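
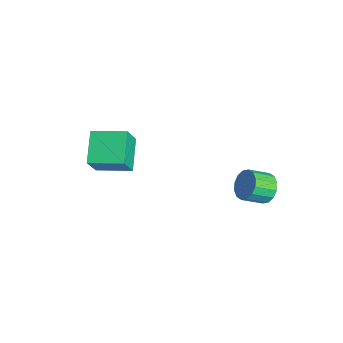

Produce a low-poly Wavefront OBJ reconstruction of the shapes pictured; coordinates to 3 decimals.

v 2.169 4.296 -0.476
v 2.748 3.931 -1.105
v 2.79 2.738 -0.373
v 2.211 3.104 0.256
v 3.034 4.141 -0.779
v 3.076 2.948 -0.048
v 3.088 4.392 -0.372
v 3.13 3.199 0.359
v 2.896 4.618 0.007
v 2.938 3.425 0.738
v 2.509 4.758 0.257
v 2.551 3.565 0.988
v 2.031 4.774 0.31
v 2.073 3.581 1.042
v 1.59 4.662 0.153
v 1.632 3.469 0.885
v 1.304 4.452 -0.172
v 1.346 3.259 0.559
v 1.25 4.201 -0.579
v 1.292 3.008 0.152
v 1.442 3.975 -0.958
v 1.484 2.782 -0.227
v 1.829 3.835 -1.208
v 1.871 2.642 -0.477
v 2.307 3.819 -1.262
v 2.349 2.626 -0.53
v -5.157 -2.846 -1.39
v -4.412 -3.491 0.234
v -4.271 -1.014 -1.069
v -3.525 -1.659 0.555
v -3.475 -3.481 -2.415
v -2.729 -4.126 -0.791
v -2.588 -1.649 -2.094
v -1.843 -2.294 -0.47
f 2 1 5
f 2 5 3
f 3 5 6
f 3 6 4
f 5 1 7
f 5 7 6
f 6 7 8
f 6 8 4
f 7 1 9
f 7 9 8
f 8 9 10
f 8 10 4
f 9 1 11
f 9 11 10
f 10 11 12
f 10 12 4
f 11 1 13
f 11 13 12
f 12 13 14
f 12 14 4
f 13 1 15
f 13 15 14
f 14 15 16
f 14 16 4
f 15 1 17
f 15 17 16
f 16 17 18
f 16 18 4
f 17 1 19
f 17 19 18
f 18 19 20
f 18 20 4
f 19 1 21
f 19 21 20
f 20 21 22
f 20 22 4
f 21 1 23
f 21 23 22
f 22 23 24
f 22 24 4
f 23 1 25
f 23 25 24
f 24 25 26
f 24 26 4
f 25 1 2
f 25 2 26
f 26 2 3
f 26 3 4
f 28 30 27
f 31 28 27
f 27 30 29
f 29 31 27
f 28 34 30
f 32 28 31
f 32 34 28
f 30 34 29
f 33 31 29
f 29 34 33
f 33 32 31
f 34 32 33



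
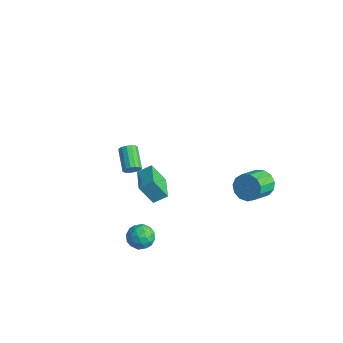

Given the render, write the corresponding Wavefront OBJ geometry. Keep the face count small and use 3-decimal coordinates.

v 1.854 3.96 -2.717
v 2.65 3.922 -3.176
v 3.042 2.541 -2.383
v 2.246 2.58 -1.923
v 2.743 4.196 -2.746
v 3.135 2.815 -1.952
v 2.553 4.395 -2.306
v 2.945 3.014 -1.513
v 2.142 4.456 -1.997
v 2.534 3.075 -1.203
v 1.639 4.36 -1.916
v 2.031 2.979 -1.123
v 1.204 4.136 -2.09
v 1.596 2.756 -1.296
v 0.976 3.857 -2.462
v 1.368 2.477 -1.668
v 1.026 3.611 -2.916
v 1.418 2.231 -2.122
v 1.34 3.476 -3.306
v 1.731 2.095 -2.512
v 1.816 3.494 -3.509
v 2.208 2.113 -2.715
v 2.305 3.66 -3.461
v 2.697 2.28 -2.667
v 2.23 -4.987 2.975
v 2.626 -4.305 3.451
v 0.92 -4.104 2.8
v 1.315 -3.423 3.276
v 2.765 -4.437 1.744
v 3.16 -3.756 2.22
v 1.454 -3.555 1.569
v 1.85 -2.873 2.045
v 0.28 -3.229 -3.428
v 1.137 -3.16 -3.277
v 0.463 -4.56 -3.863
v 1.32 -4.491 -3.712
v 0.759 -4.501 -3.044
v 0.646 -3.678 -2.775
v 0.954 -4.042 -4.365
v 0.841 -3.219 -4.096
v 1.553 -3.663 -3.857
v 1.433 -3.946 -3.04
v 0.167 -3.774 -4.1
v 0.047 -4.057 -3.283
v 0.692 -3.078 -3.314
v 0.908 -4.642 -3.826
v 0.578 -4.648 -3.433
v 1.082 -4.607 -3.344
v 0.404 -3.382 -3.019
v 0.908 -3.342 -2.931
v 0.685 -4.13 -2.793
v 0.692 -4.378 -4.209
v 1.196 -4.338 -4.121
v 0.518 -3.113 -3.796
v 1.022 -3.072 -3.707
v 0.915 -3.59 -4.347
v 1.441 -3.333 -3.567
v 1.549 -4.115 -3.822
v 1.333 -3.851 -4.206
v 1.267 -3.368 -4.048
v 1.37 -3.499 -3.087
v 1.478 -4.282 -3.342
v 1.148 -4.287 -2.949
v 1.082 -3.804 -2.791
v 1.615 -3.795 -3.427
v 0.122 -3.438 -3.798
v 0.23 -4.221 -4.053
v 0.518 -3.916 -4.349
v 0.452 -3.433 -4.191
v 0.051 -3.605 -3.318
v 0.159 -4.387 -3.573
v 0.333 -4.352 -3.092
v 0.267 -3.869 -2.934
v -0.015 -3.925 -3.713
v -2.78 -1.726 -1.602
v -2.444 -1.44 -1.257
v -3.683 -0.807 -0.574
v -4.02 -1.094 -0.918
v -2.482 -1.267 -1.487
v -3.721 -0.634 -0.804
v -2.6 -1.217 -1.747
v -3.839 -0.584 -1.064
v -2.766 -1.303 -1.968
v -4.005 -0.67 -1.285
v -2.936 -1.503 -2.091
v -4.175 -0.87 -1.408
v -3.064 -1.763 -2.083
v -4.304 -1.13 -1.4
v -3.117 -2.013 -1.946
v -4.356 -1.38 -1.263
v -3.079 -2.186 -1.716
v -4.318 -1.553 -1.033
v -2.961 -2.236 -1.456
v -4.2 -1.603 -0.773
v -2.795 -2.15 -1.235
v -4.034 -1.517 -0.552
v -2.625 -1.95 -1.112
v -3.864 -1.317 -0.429
v -2.496 -1.69 -1.12
v -3.736 -1.057 -0.437
f 2 1 5
f 2 5 3
f 3 5 6
f 3 6 4
f 5 1 7
f 5 7 6
f 6 7 8
f 6 8 4
f 7 1 9
f 7 9 8
f 8 9 10
f 8 10 4
f 9 1 11
f 9 11 10
f 10 11 12
f 10 12 4
f 11 1 13
f 11 13 12
f 12 13 14
f 12 14 4
f 13 1 15
f 13 15 14
f 14 15 16
f 14 16 4
f 15 1 17
f 15 17 16
f 16 17 18
f 16 18 4
f 17 1 19
f 17 19 18
f 18 19 20
f 18 20 4
f 19 1 21
f 19 21 20
f 20 21 22
f 20 22 4
f 21 1 23
f 21 23 22
f 22 23 24
f 22 24 4
f 23 1 2
f 23 2 24
f 24 2 3
f 24 3 4
f 26 28 25
f 29 26 25
f 25 28 27
f 27 29 25
f 26 32 28
f 30 26 29
f 30 32 26
f 28 32 27
f 31 29 27
f 27 32 31
f 31 30 29
f 32 30 31
f 33 70 49
f 70 44 73
f 49 73 38
f 70 73 49
f 33 49 45
f 49 38 50
f 45 50 34
f 49 50 45
f 33 45 54
f 45 34 55
f 54 55 40
f 45 55 54
f 33 54 66
f 54 40 69
f 66 69 43
f 54 69 66
f 33 66 70
f 66 43 74
f 70 74 44
f 66 74 70
f 34 50 61
f 50 38 64
f 61 64 42
f 50 64 61
f 38 73 51
f 73 44 72
f 51 72 37
f 73 72 51
f 44 74 71
f 74 43 67
f 71 67 35
f 74 67 71
f 43 69 68
f 69 40 56
f 68 56 39
f 69 56 68
f 40 55 60
f 55 34 57
f 60 57 41
f 55 57 60
f 36 62 48
f 62 42 63
f 48 63 37
f 62 63 48
f 36 48 46
f 48 37 47
f 46 47 35
f 48 47 46
f 36 46 53
f 46 35 52
f 53 52 39
f 46 52 53
f 36 53 58
f 53 39 59
f 58 59 41
f 53 59 58
f 36 58 62
f 58 41 65
f 62 65 42
f 58 65 62
f 37 63 51
f 63 42 64
f 51 64 38
f 63 64 51
f 35 47 71
f 47 37 72
f 71 72 44
f 47 72 71
f 39 52 68
f 52 35 67
f 68 67 43
f 52 67 68
f 41 59 60
f 59 39 56
f 60 56 40
f 59 56 60
f 42 65 61
f 65 41 57
f 61 57 34
f 65 57 61
f 76 75 79
f 76 79 77
f 77 79 80
f 77 80 78
f 79 75 81
f 79 81 80
f 80 81 82
f 80 82 78
f 81 75 83
f 81 83 82
f 82 83 84
f 82 84 78
f 83 75 85
f 83 85 84
f 84 85 86
f 84 86 78
f 85 75 87
f 85 87 86
f 86 87 88
f 86 88 78
f 87 75 89
f 87 89 88
f 88 89 90
f 88 90 78
f 89 75 91
f 89 91 90
f 90 91 92
f 90 92 78
f 91 75 93
f 91 93 92
f 92 93 94
f 92 94 78
f 93 75 95
f 93 95 94
f 94 95 96
f 94 96 78
f 95 75 97
f 95 97 96
f 96 97 98
f 96 98 78
f 97 75 99
f 97 99 98
f 98 99 100
f 98 100 78
f 99 75 76
f 99 76 100
f 100 76 77
f 100 77 78



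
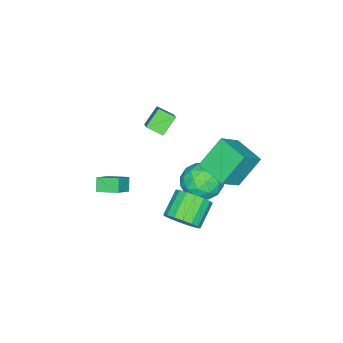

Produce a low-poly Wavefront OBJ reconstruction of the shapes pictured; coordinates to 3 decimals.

v -0.257 -1.599 0.893
v 0.003 -2.432 1.338
v -1.157 -1.44 1.717
v -0.896 -2.273 2.162
v 0.496 -0.987 1.598
v 0.757 -1.82 2.043
v -0.403 -0.828 2.422
v -0.143 -1.661 2.867
v 0.392 -4.508 -3.798
v 1.352 -4.486 -3.063
v 0.104 -3.341 -3.456
v 1.064 -3.319 -2.721
v 0.876 -4.201 -4.439
v 1.836 -4.179 -3.704
v 0.588 -3.034 -4.097
v 1.548 -3.012 -3.362
v -0.255 1.615 -0.123
v -1.37 2.164 1.341
v 0.273 3.249 -0.333
v -0.842 3.798 1.131
v 0.922 1.362 0.869
v -0.193 1.911 2.333
v 1.45 2.996 0.659
v 0.335 3.545 2.123
v -1.863 1.08 -2.647
v -0.749 1.462 -2.871
v -1.211 -0.742 -2.509
v -0.097 -0.36 -2.733
v -0.63 -0.078 -1.697
v -1.033 1.047 -1.782
v -0.927 -0.327 -3.598
v -1.33 0.798 -3.683
v -0.17 0.592 -3.458
v 0.013 0.746 -2.284
v -1.973 -0.026 -3.096
v -1.79 0.128 -1.922
v -1.363 1.431 -2.771
v -0.597 -0.711 -2.609
v -0.91 -0.545 -2
v -0.256 -0.321 -2.132
v -1.53 1.187 -2.131
v -0.875 1.412 -2.263
v -0.806 0.506 -1.573
v -1.085 -0.692 -3.117
v -0.43 -0.467 -3.249
v -1.704 1.041 -3.248
v -1.05 1.265 -3.38
v -1.154 0.214 -3.807
v -0.368 1.144 -3.248
v 0.015 0.073 -3.167
v -0.473 0.092 -3.675
v -0.71 0.754 -3.725
v -0.26 1.234 -2.557
v 0.123 0.163 -2.477
v -0.191 0.329 -1.868
v -0.427 0.991 -1.918
v 0.079 0.723 -2.903
v -2.083 0.557 -2.903
v -1.7 -0.514 -2.823
v -1.533 -0.271 -3.462
v -1.769 0.391 -3.512
v -1.975 0.647 -2.213
v -1.592 -0.424 -2.132
v -1.25 -0.034 -1.655
v -1.487 0.628 -1.705
v -2.039 -0.003 -2.477
v 2.145 1.165 -2.874
v 2.709 1.095 -2.064
v 1.419 0.985 -1.175
v 0.855 1.055 -1.986
v 2.637 1.561 -2.111
v 1.347 1.45 -1.223
v 2.451 1.936 -2.334
v 1.162 1.826 -1.445
v 2.196 2.134 -2.68
v 0.906 2.024 -1.792
v 1.929 2.111 -3.071
v 0.639 2.001 -2.182
v 1.711 1.871 -3.416
v 0.422 1.761 -2.528
v 1.593 1.469 -3.638
v 0.303 1.359 -2.749
v 1.601 0.998 -3.684
v 0.311 0.888 -2.796
v 1.734 0.564 -3.545
v 0.444 0.454 -2.657
v 1.961 0.269 -3.253
v 0.671 0.159 -2.364
v 2.23 0.179 -2.873
v 0.94 0.069 -1.985
v 2.479 0.314 -2.494
v 1.19 0.204 -1.606
v 2.652 0.645 -2.202
v 1.363 0.535 -1.313
f 2 4 1
f 5 2 1
f 1 4 3
f 3 5 1
f 2 8 4
f 6 2 5
f 6 8 2
f 4 8 3
f 7 5 3
f 3 8 7
f 7 6 5
f 8 6 7
f 10 12 9
f 13 10 9
f 9 12 11
f 11 13 9
f 10 16 12
f 14 10 13
f 14 16 10
f 12 16 11
f 15 13 11
f 11 16 15
f 15 14 13
f 16 14 15
f 18 20 17
f 21 18 17
f 17 20 19
f 19 21 17
f 18 24 20
f 22 18 21
f 22 24 18
f 20 24 19
f 23 21 19
f 19 24 23
f 23 22 21
f 24 22 23
f 25 62 41
f 62 36 65
f 41 65 30
f 62 65 41
f 25 41 37
f 41 30 42
f 37 42 26
f 41 42 37
f 25 37 46
f 37 26 47
f 46 47 32
f 37 47 46
f 25 46 58
f 46 32 61
f 58 61 35
f 46 61 58
f 25 58 62
f 58 35 66
f 62 66 36
f 58 66 62
f 26 42 53
f 42 30 56
f 53 56 34
f 42 56 53
f 30 65 43
f 65 36 64
f 43 64 29
f 65 64 43
f 36 66 63
f 66 35 59
f 63 59 27
f 66 59 63
f 35 61 60
f 61 32 48
f 60 48 31
f 61 48 60
f 32 47 52
f 47 26 49
f 52 49 33
f 47 49 52
f 28 54 40
f 54 34 55
f 40 55 29
f 54 55 40
f 28 40 38
f 40 29 39
f 38 39 27
f 40 39 38
f 28 38 45
f 38 27 44
f 45 44 31
f 38 44 45
f 28 45 50
f 45 31 51
f 50 51 33
f 45 51 50
f 28 50 54
f 50 33 57
f 54 57 34
f 50 57 54
f 29 55 43
f 55 34 56
f 43 56 30
f 55 56 43
f 27 39 63
f 39 29 64
f 63 64 36
f 39 64 63
f 31 44 60
f 44 27 59
f 60 59 35
f 44 59 60
f 33 51 52
f 51 31 48
f 52 48 32
f 51 48 52
f 34 57 53
f 57 33 49
f 53 49 26
f 57 49 53
f 68 67 71
f 68 71 69
f 69 71 72
f 69 72 70
f 71 67 73
f 71 73 72
f 72 73 74
f 72 74 70
f 73 67 75
f 73 75 74
f 74 75 76
f 74 76 70
f 75 67 77
f 75 77 76
f 76 77 78
f 76 78 70
f 77 67 79
f 77 79 78
f 78 79 80
f 78 80 70
f 79 67 81
f 79 81 80
f 80 81 82
f 80 82 70
f 81 67 83
f 81 83 82
f 82 83 84
f 82 84 70
f 83 67 85
f 83 85 84
f 84 85 86
f 84 86 70
f 85 67 87
f 85 87 86
f 86 87 88
f 86 88 70
f 87 67 89
f 87 89 88
f 88 89 90
f 88 90 70
f 89 67 91
f 89 91 90
f 90 91 92
f 90 92 70
f 91 67 93
f 91 93 92
f 92 93 94
f 92 94 70
f 93 67 68
f 93 68 94
f 94 68 69
f 94 69 70



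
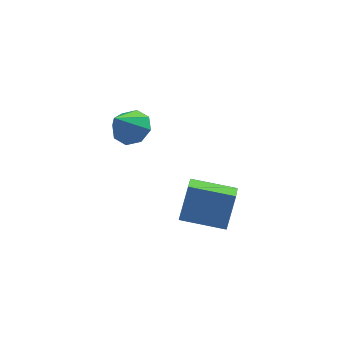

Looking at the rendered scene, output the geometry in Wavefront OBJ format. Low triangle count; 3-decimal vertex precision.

v -0.245 2.589 1.607
v 0.414 2.239 1.753
v -0.835 1.931 2.693
v 0.364 2.746 2.033
v -0.042 3.161 2.064
v -0.567 3.241 1.826
v -0.903 2.938 1.46
v -0.854 2.431 1.18
v -0.447 2.016 1.15
v 0.078 1.936 1.388
v 1.344 1.372 -2.501
v 1.687 1.877 -1.109
v 1.461 2.239 -2.845
v 1.805 2.744 -1.453
v 2.995 1.036 -2.787
v 3.339 1.541 -1.395
v 3.113 1.903 -3.131
v 3.456 2.408 -1.739
f 2 1 4
f 2 4 3
f 4 1 5
f 4 5 3
f 5 1 6
f 5 6 3
f 6 1 7
f 6 7 3
f 7 1 8
f 7 8 3
f 8 1 9
f 8 9 3
f 9 1 10
f 9 10 3
f 10 1 2
f 10 2 3
f 12 14 11
f 15 12 11
f 11 14 13
f 13 15 11
f 12 18 14
f 16 12 15
f 16 18 12
f 14 18 13
f 17 15 13
f 13 18 17
f 17 16 15
f 18 16 17



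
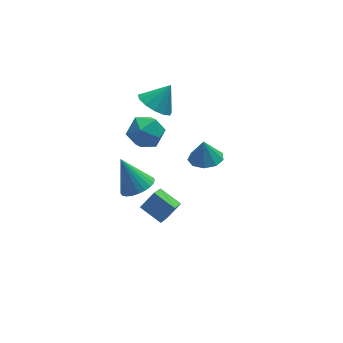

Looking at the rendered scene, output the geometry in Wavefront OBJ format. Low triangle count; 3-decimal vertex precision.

v 0.073 2.89 2.459
v 0.601 3.648 1.862
v 1.087 3.13 3.661
v 0.159 3.949 2.175
v -0.31 3.914 2.578
v -0.658 3.554 2.944
v -0.774 2.983 3.156
v -0.62 2.383 3.146
v -0.247 1.943 2.919
v 0.228 1.804 2.546
v 0.654 2.01 2.145
v 0.895 2.495 1.844
v 0.876 3.106 1.739
v -2.234 -2.662 0.069
v -3.013 -3.965 1.385
v -1.399 -2.429 0.794
v -2.178 -3.733 2.11
v -1.462 -3.687 -0.49
v -2.241 -4.991 0.826
v -0.627 -3.455 0.235
v -1.406 -4.758 1.551
v -1.55 1.058 -2.736
v -0.578 1.34 -2.543
v -2.19 2.022 -0.924
v -0.71 1.654 -2.756
v -0.969 1.877 -2.966
v -1.317 1.976 -3.142
v -1.701 1.935 -3.255
v -2.061 1.76 -3.29
v -2.344 1.479 -3.24
v -2.505 1.134 -3.114
v -2.522 0.777 -2.93
v -2.39 0.463 -2.716
v -2.131 0.239 -2.506
v -1.783 0.141 -2.33
v -1.399 0.182 -2.217
v -1.039 0.356 -2.182
v -0.756 0.637 -2.232
v -0.595 0.983 -2.359
v 2.255 0.716 -1.06
v 2.965 1.413 -1.154
v 2.205 0.944 0.26
v 2.347 1.698 -1.226
v 1.686 1.523 -1.221
v 1.291 0.97 -1.14
v 1.347 0.299 -1.022
v 1.827 -0.177 -0.921
v 2.508 -0.236 -0.886
v 3.07 0.151 -0.931
v 3.251 0.803 -1.037
v -1.368 2.413 1.443
v -0.463 1.97 0.875
v -1.377 0.93 2.585
v -0.472 0.487 2.017
v -0.34 1.437 2.665
v -0.335 2.353 1.959
v -1.505 0.547 1.501
v -1.5 1.463 0.795
v -0.548 0.817 0.911
v 0.172 1.367 1.63
v -2.012 1.533 1.83
v -1.292 2.083 2.549
f 2 1 4
f 2 4 3
f 4 1 5
f 4 5 3
f 5 1 6
f 5 6 3
f 6 1 7
f 6 7 3
f 7 1 8
f 7 8 3
f 8 1 9
f 8 9 3
f 9 1 10
f 9 10 3
f 10 1 11
f 10 11 3
f 11 1 12
f 11 12 3
f 12 1 13
f 12 13 3
f 13 1 2
f 13 2 3
f 15 17 14
f 18 15 14
f 14 17 16
f 16 18 14
f 15 21 17
f 19 15 18
f 19 21 15
f 17 21 16
f 20 18 16
f 16 21 20
f 20 19 18
f 21 19 20
f 23 22 25
f 23 25 24
f 25 22 26
f 25 26 24
f 26 22 27
f 26 27 24
f 27 22 28
f 27 28 24
f 28 22 29
f 28 29 24
f 29 22 30
f 29 30 24
f 30 22 31
f 30 31 24
f 31 22 32
f 31 32 24
f 32 22 33
f 32 33 24
f 33 22 34
f 33 34 24
f 34 22 35
f 34 35 24
f 35 22 36
f 35 36 24
f 36 22 37
f 36 37 24
f 37 22 38
f 37 38 24
f 38 22 39
f 38 39 24
f 39 22 23
f 39 23 24
f 41 40 43
f 41 43 42
f 43 40 44
f 43 44 42
f 44 40 45
f 44 45 42
f 45 40 46
f 45 46 42
f 46 40 47
f 46 47 42
f 47 40 48
f 47 48 42
f 48 40 49
f 48 49 42
f 49 40 50
f 49 50 42
f 50 40 41
f 50 41 42
f 51 62 56
f 51 56 52
f 51 52 58
f 51 58 61
f 51 61 62
f 52 56 60
f 56 62 55
f 62 61 53
f 61 58 57
f 58 52 59
f 54 60 55
f 54 55 53
f 54 53 57
f 54 57 59
f 54 59 60
f 55 60 56
f 53 55 62
f 57 53 61
f 59 57 58
f 60 59 52



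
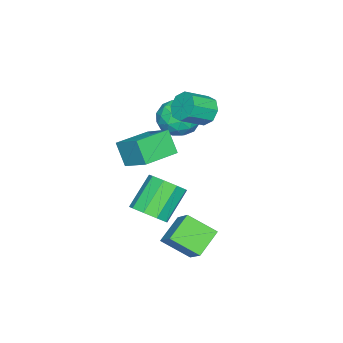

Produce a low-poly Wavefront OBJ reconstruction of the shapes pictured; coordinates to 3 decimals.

v -3.441 1.375 1.794
v -2.867 1.542 1.12
v -1.766 0.792 1.873
v -2.339 0.625 2.546
v -2.86 2.035 1.601
v -1.759 1.285 2.354
v -3.193 2.141 2.195
v -2.092 1.392 2.947
v -3.671 1.799 2.553
v -2.57 1.049 3.306
v -4.014 1.208 2.467
v -2.913 0.458 3.22
v -4.021 0.715 1.986
v -2.92 -0.035 2.739
v -3.688 0.608 1.393
v -2.587 -0.141 2.145
v -3.21 0.951 1.034
v -2.109 0.201 1.787
v -3.546 0.928 0.661
v -2.543 0.263 0.544
v -4.597 -0.703 0.916
v -3.594 -1.368 0.799
v -3.746 -0.669 1.774
v -3.097 0.339 1.617
v -4.043 -0.779 -0.157
v -3.394 0.229 -0.314
v -2.85 -0.791 0.039
v -2.666 -0.724 1.232
v -4.474 0.284 0.228
v -4.29 0.351 1.421
v -2.953 0.739 0.58
v -4.187 -1.179 0.88
v -4.277 -0.768 1.453
v -3.687 -1.159 1.384
v -3.278 0.783 1.211
v -2.688 0.392 1.142
v -3.395 -0.156 1.865
v -4.452 -0.832 0.318
v -3.862 -1.223 0.249
v -3.453 0.719 0.076
v -2.863 0.328 0.007
v -3.745 -0.284 -0.405
v -2.543 -0.272 0.214
v -3.161 -1.23 0.364
v -3.425 -0.884 -0.198
v -3.044 -0.292 -0.29
v -2.435 -0.232 0.916
v -3.053 -1.191 1.065
v -3.142 -0.78 1.639
v -2.76 -0.188 1.546
v -2.616 -0.852 0.619
v -4.087 0.751 0.395
v -4.705 -0.208 0.544
v -4.38 -0.252 -0.086
v -3.998 0.34 -0.179
v -3.979 0.79 1.096
v -4.597 -0.168 1.246
v -4.096 -0.148 1.75
v -3.715 0.444 1.658
v -4.524 0.412 0.841
v -2.712 -1.499 -0.185
v -2.198 -0.072 0.708
v -2.378 -0.817 -1.467
v -1.864 0.61 -0.574
v -0.796 -2.25 -0.086
v -0.282 -0.823 0.807
v -0.462 -1.568 -1.368
v 0.052 -0.141 -0.475
v 0.632 3.487 -3.962
v 0.987 2.066 -3.003
v 1.491 4.436 -2.873
v 1.846 3.015 -1.915
v 1.994 3.245 -4.825
v 2.349 1.824 -3.867
v 2.853 4.194 -3.737
v 3.208 2.773 -2.778
v 0.486 0.214 -3.776
v 1.259 0.357 -3.064
v -0.214 0.689 -1.533
v -0.986 0.546 -2.244
v 1.083 0.991 -3.37
v -0.389 1.322 -1.839
v 0.628 1.261 -3.866
v -0.844 1.592 -2.335
v 0.107 1.041 -4.32
v -1.365 1.373 -2.788
v -0.237 0.435 -4.519
v -1.709 0.766 -2.987
v -0.243 -0.275 -4.37
v -1.715 0.057 -2.839
v 0.093 -0.756 -3.943
v -1.379 -0.424 -2.412
v 0.612 -0.783 -3.438
v -0.86 -0.451 -1.907
v 1.073 -0.343 -3.091
v -0.399 -0.011 -1.56
f 2 1 5
f 2 5 3
f 3 5 6
f 3 6 4
f 5 1 7
f 5 7 6
f 6 7 8
f 6 8 4
f 7 1 9
f 7 9 8
f 8 9 10
f 8 10 4
f 9 1 11
f 9 11 10
f 10 11 12
f 10 12 4
f 11 1 13
f 11 13 12
f 12 13 14
f 12 14 4
f 13 1 15
f 13 15 14
f 14 15 16
f 14 16 4
f 15 1 17
f 15 17 16
f 16 17 18
f 16 18 4
f 17 1 2
f 17 2 18
f 18 2 3
f 18 3 4
f 19 56 35
f 56 30 59
f 35 59 24
f 56 59 35
f 19 35 31
f 35 24 36
f 31 36 20
f 35 36 31
f 19 31 40
f 31 20 41
f 40 41 26
f 31 41 40
f 19 40 52
f 40 26 55
f 52 55 29
f 40 55 52
f 19 52 56
f 52 29 60
f 56 60 30
f 52 60 56
f 20 36 47
f 36 24 50
f 47 50 28
f 36 50 47
f 24 59 37
f 59 30 58
f 37 58 23
f 59 58 37
f 30 60 57
f 60 29 53
f 57 53 21
f 60 53 57
f 29 55 54
f 55 26 42
f 54 42 25
f 55 42 54
f 26 41 46
f 41 20 43
f 46 43 27
f 41 43 46
f 22 48 34
f 48 28 49
f 34 49 23
f 48 49 34
f 22 34 32
f 34 23 33
f 32 33 21
f 34 33 32
f 22 32 39
f 32 21 38
f 39 38 25
f 32 38 39
f 22 39 44
f 39 25 45
f 44 45 27
f 39 45 44
f 22 44 48
f 44 27 51
f 48 51 28
f 44 51 48
f 23 49 37
f 49 28 50
f 37 50 24
f 49 50 37
f 21 33 57
f 33 23 58
f 57 58 30
f 33 58 57
f 25 38 54
f 38 21 53
f 54 53 29
f 38 53 54
f 27 45 46
f 45 25 42
f 46 42 26
f 45 42 46
f 28 51 47
f 51 27 43
f 47 43 20
f 51 43 47
f 62 64 61
f 65 62 61
f 61 64 63
f 63 65 61
f 62 68 64
f 66 62 65
f 66 68 62
f 64 68 63
f 67 65 63
f 63 68 67
f 67 66 65
f 68 66 67
f 70 72 69
f 73 70 69
f 69 72 71
f 71 73 69
f 70 76 72
f 74 70 73
f 74 76 70
f 72 76 71
f 75 73 71
f 71 76 75
f 75 74 73
f 76 74 75
f 78 77 81
f 78 81 79
f 79 81 82
f 79 82 80
f 81 77 83
f 81 83 82
f 82 83 84
f 82 84 80
f 83 77 85
f 83 85 84
f 84 85 86
f 84 86 80
f 85 77 87
f 85 87 86
f 86 87 88
f 86 88 80
f 87 77 89
f 87 89 88
f 88 89 90
f 88 90 80
f 89 77 91
f 89 91 90
f 90 91 92
f 90 92 80
f 91 77 93
f 91 93 92
f 92 93 94
f 92 94 80
f 93 77 95
f 93 95 94
f 94 95 96
f 94 96 80
f 95 77 78
f 95 78 96
f 96 78 79
f 96 79 80



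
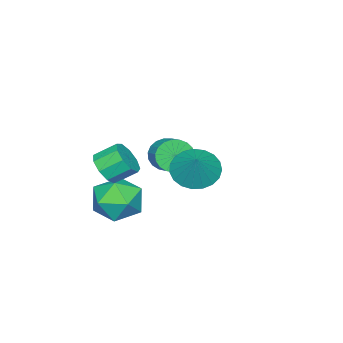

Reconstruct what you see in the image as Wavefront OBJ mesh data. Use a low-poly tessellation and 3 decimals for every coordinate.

v 1.212 -1.289 -1.035
v 1.761 -1.46 -0.382
v 1.216 -0.642 0.289
v 0.668 -0.471 -0.365
v 1.983 -1.029 -0.727
v 1.438 -0.211 -0.056
v 1.845 -0.72 -1.216
v 1.3 0.098 -0.545
v 1.411 -0.677 -1.621
v 0.866 0.141 -0.95
v 0.884 -0.92 -1.752
v 0.339 -0.102 -1.081
v 0.511 -1.337 -1.547
v -0.034 -0.519 -0.877
v 0.466 -1.73 -1.104
v -0.079 -0.912 -0.433
v 0.77 -1.918 -0.628
v 0.225 -1.1 0.043
v 1.282 -1.811 -0.343
v 0.737 -0.993 0.328
v 0.643 2.818 -0.003
v 1.521 2.703 -0.604
v 1.517 3.402 1.163
v 1.389 3.114 -0.711
v 1.128 3.474 -0.695
v 0.783 3.721 -0.56
v 0.414 3.812 -0.329
v 0.085 3.73 -0.041
v -0.148 3.492 0.253
v -0.245 3.137 0.503
v -0.187 2.726 0.666
v 0.013 2.332 0.713
v 0.323 2.022 0.636
v 0.688 1.849 0.448
v 1.045 1.844 0.183
v 1.332 2.008 -0.115
v 1.501 2.311 -0.393
v 1.313 0.594 -2.994
v 2.178 0.526 -2.092
v 0.942 -1.386 -2.788
v 1.807 -1.454 -1.886
v 0.737 -0.837 -1.682
v 0.967 0.386 -1.809
v 2.153 -1.246 -3.071
v 2.383 -0.023 -3.198
v 2.697 -0.612 -2.139
v 1.822 -0.359 -1.281
v 1.298 -0.501 -3.599
v 0.423 -0.248 -2.741
v -3.584 -1.326 -2.527
v -2.998 -1.389 -3.207
v -2.31 -0.537 -2.693
v -2.896 -0.474 -2.013
v -3.233 -1.125 -3.331
v -2.545 -0.273 -2.817
v -3.528 -0.896 -3.315
v -2.84 -0.044 -2.802
v -3.833 -0.741 -3.164
v -3.145 0.111 -2.65
v -4.095 -0.687 -2.902
v -3.407 0.165 -2.388
v -4.269 -0.744 -2.575
v -3.581 0.108 -2.061
v -4.324 -0.902 -2.24
v -3.636 -0.049 -1.726
v -4.251 -1.132 -1.955
v -3.563 -0.28 -1.441
v -4.063 -1.397 -1.768
v -3.375 -0.544 -1.254
v -3.792 -1.649 -1.713
v -3.104 -0.797 -1.199
v -3.485 -1.845 -1.798
v -2.797 -0.993 -1.285
v -3.195 -1.952 -2.01
v -2.507 -1.1 -1.496
v -2.973 -1.95 -2.311
v -2.285 -1.098 -1.797
v -2.856 -1.841 -2.649
v -2.168 -0.988 -2.135
v -2.865 -1.642 -2.966
v -2.177 -0.79 -2.452
f 2 1 5
f 2 5 3
f 3 5 6
f 3 6 4
f 5 1 7
f 5 7 6
f 6 7 8
f 6 8 4
f 7 1 9
f 7 9 8
f 8 9 10
f 8 10 4
f 9 1 11
f 9 11 10
f 10 11 12
f 10 12 4
f 11 1 13
f 11 13 12
f 12 13 14
f 12 14 4
f 13 1 15
f 13 15 14
f 14 15 16
f 14 16 4
f 15 1 17
f 15 17 16
f 16 17 18
f 16 18 4
f 17 1 19
f 17 19 18
f 18 19 20
f 18 20 4
f 19 1 2
f 19 2 20
f 20 2 3
f 20 3 4
f 22 21 24
f 22 24 23
f 24 21 25
f 24 25 23
f 25 21 26
f 25 26 23
f 26 21 27
f 26 27 23
f 27 21 28
f 27 28 23
f 28 21 29
f 28 29 23
f 29 21 30
f 29 30 23
f 30 21 31
f 30 31 23
f 31 21 32
f 31 32 23
f 32 21 33
f 32 33 23
f 33 21 34
f 33 34 23
f 34 21 35
f 34 35 23
f 35 21 36
f 35 36 23
f 36 21 37
f 36 37 23
f 37 21 22
f 37 22 23
f 38 49 43
f 38 43 39
f 38 39 45
f 38 45 48
f 38 48 49
f 39 43 47
f 43 49 42
f 49 48 40
f 48 45 44
f 45 39 46
f 41 47 42
f 41 42 40
f 41 40 44
f 41 44 46
f 41 46 47
f 42 47 43
f 40 42 49
f 44 40 48
f 46 44 45
f 47 46 39
f 51 50 54
f 51 54 52
f 52 54 55
f 52 55 53
f 54 50 56
f 54 56 55
f 55 56 57
f 55 57 53
f 56 50 58
f 56 58 57
f 57 58 59
f 57 59 53
f 58 50 60
f 58 60 59
f 59 60 61
f 59 61 53
f 60 50 62
f 60 62 61
f 61 62 63
f 61 63 53
f 62 50 64
f 62 64 63
f 63 64 65
f 63 65 53
f 64 50 66
f 64 66 65
f 65 66 67
f 65 67 53
f 66 50 68
f 66 68 67
f 67 68 69
f 67 69 53
f 68 50 70
f 68 70 69
f 69 70 71
f 69 71 53
f 70 50 72
f 70 72 71
f 71 72 73
f 71 73 53
f 72 50 74
f 72 74 73
f 73 74 75
f 73 75 53
f 74 50 76
f 74 76 75
f 75 76 77
f 75 77 53
f 76 50 78
f 76 78 77
f 77 78 79
f 77 79 53
f 78 50 80
f 78 80 79
f 79 80 81
f 79 81 53
f 80 50 51
f 80 51 81
f 81 51 52
f 81 52 53



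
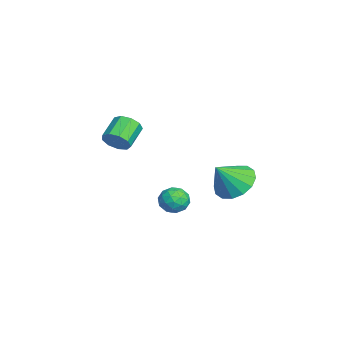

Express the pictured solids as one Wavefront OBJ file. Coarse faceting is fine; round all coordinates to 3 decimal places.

v -3.26 -2.336 -0.288
v -2.821 -2.205 0.293
v -3.841 -1.613 0.929
v -4.28 -1.744 0.348
v -2.799 -1.818 -0.031
v -3.819 -1.225 0.605
v -2.992 -1.672 -0.476
v -4.012 -1.08 0.16
v -3.311 -1.838 -0.833
v -4.331 -1.246 -0.197
v -3.605 -2.236 -0.935
v -4.625 -1.644 -0.299
v -3.739 -2.682 -0.734
v -4.759 -2.089 -0.098
v -3.648 -2.965 -0.325
v -4.668 -2.373 0.311
v -3.376 -2.954 0.102
v -4.396 -2.362 0.738
v -3.049 -2.654 0.346
v -4.069 -2.062 0.982
v 1.709 2.596 -0.386
v 2.634 2.409 -0.891
v 2.191 1.704 0.826
v 2.724 2.866 -0.591
v 2.542 3.25 -0.236
v 2.137 3.459 0.078
v 1.617 3.437 0.268
v 1.122 3.189 0.283
v 0.784 2.782 0.118
v 0.694 2.325 -0.182
v 0.876 1.941 -0.537
v 1.281 1.732 -0.851
v 1.801 1.754 -1.041
v 2.296 2.002 -1.056
v 0.502 0.685 -1.96
v 0.979 0.49 -1.405
v 0.621 -0.43 -2.455
v 1.098 -0.625 -1.9
v 0.365 -0.514 -1.747
v 0.291 0.175 -1.441
v 1.309 -0.115 -2.419
v 1.235 0.574 -2.113
v 1.478 -0.004 -1.689
v 0.894 -0.251 -1.274
v 0.706 0.311 -2.586
v 0.122 0.064 -2.171
v 0.73 0.685 -1.639
v 0.87 -0.625 -2.221
v 0.439 -0.56 -2.131
v 0.72 -0.675 -1.805
v 0.326 0.5 -1.66
v 0.606 0.385 -1.335
v 0.245 -0.205 -1.535
v 0.994 -0.325 -2.525
v 1.274 -0.44 -2.2
v 0.88 0.735 -2.055
v 1.161 0.62 -1.729
v 1.355 0.265 -2.325
v 1.303 0.28 -1.48
v 1.374 -0.375 -1.771
v 1.497 -0.075 -2.075
v 1.454 0.33 -1.896
v 0.961 0.135 -1.236
v 1.031 -0.52 -1.527
v 0.6 -0.455 -1.437
v 0.556 -0.05 -1.257
v 1.254 -0.155 -1.403
v 0.569 0.58 -2.333
v 0.639 -0.075 -2.624
v 1.044 0.11 -2.603
v 1 0.515 -2.423
v 0.226 0.435 -2.089
v 0.297 -0.22 -2.38
v 0.146 -0.27 -1.964
v 0.103 0.135 -1.785
v 0.346 0.215 -2.457
f 2 1 5
f 2 5 3
f 3 5 6
f 3 6 4
f 5 1 7
f 5 7 6
f 6 7 8
f 6 8 4
f 7 1 9
f 7 9 8
f 8 9 10
f 8 10 4
f 9 1 11
f 9 11 10
f 10 11 12
f 10 12 4
f 11 1 13
f 11 13 12
f 12 13 14
f 12 14 4
f 13 1 15
f 13 15 14
f 14 15 16
f 14 16 4
f 15 1 17
f 15 17 16
f 16 17 18
f 16 18 4
f 17 1 19
f 17 19 18
f 18 19 20
f 18 20 4
f 19 1 2
f 19 2 20
f 20 2 3
f 20 3 4
f 22 21 24
f 22 24 23
f 24 21 25
f 24 25 23
f 25 21 26
f 25 26 23
f 26 21 27
f 26 27 23
f 27 21 28
f 27 28 23
f 28 21 29
f 28 29 23
f 29 21 30
f 29 30 23
f 30 21 31
f 30 31 23
f 31 21 32
f 31 32 23
f 32 21 33
f 32 33 23
f 33 21 34
f 33 34 23
f 34 21 22
f 34 22 23
f 35 72 51
f 72 46 75
f 51 75 40
f 72 75 51
f 35 51 47
f 51 40 52
f 47 52 36
f 51 52 47
f 35 47 56
f 47 36 57
f 56 57 42
f 47 57 56
f 35 56 68
f 56 42 71
f 68 71 45
f 56 71 68
f 35 68 72
f 68 45 76
f 72 76 46
f 68 76 72
f 36 52 63
f 52 40 66
f 63 66 44
f 52 66 63
f 40 75 53
f 75 46 74
f 53 74 39
f 75 74 53
f 46 76 73
f 76 45 69
f 73 69 37
f 76 69 73
f 45 71 70
f 71 42 58
f 70 58 41
f 71 58 70
f 42 57 62
f 57 36 59
f 62 59 43
f 57 59 62
f 38 64 50
f 64 44 65
f 50 65 39
f 64 65 50
f 38 50 48
f 50 39 49
f 48 49 37
f 50 49 48
f 38 48 55
f 48 37 54
f 55 54 41
f 48 54 55
f 38 55 60
f 55 41 61
f 60 61 43
f 55 61 60
f 38 60 64
f 60 43 67
f 64 67 44
f 60 67 64
f 39 65 53
f 65 44 66
f 53 66 40
f 65 66 53
f 37 49 73
f 49 39 74
f 73 74 46
f 49 74 73
f 41 54 70
f 54 37 69
f 70 69 45
f 54 69 70
f 43 61 62
f 61 41 58
f 62 58 42
f 61 58 62
f 44 67 63
f 67 43 59
f 63 59 36
f 67 59 63



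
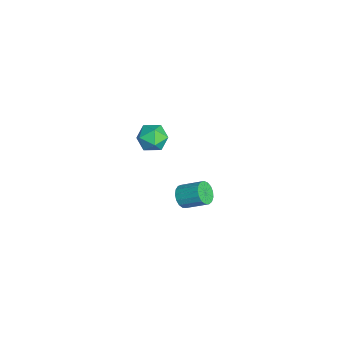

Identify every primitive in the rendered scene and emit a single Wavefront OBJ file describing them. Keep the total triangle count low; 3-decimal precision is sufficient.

v -3.732 3.05 -3.998
v -3.056 2.749 -4.005
v -2.532 3.908 -3.229
v -3.208 4.21 -3.222
v -3.063 2.949 -4.297
v -2.539 4.108 -3.521
v -3.223 3.171 -4.522
v -2.699 4.33 -3.746
v -3.5 3.366 -4.626
v -2.976 4.525 -3.85
v -3.83 3.489 -4.586
v -3.306 4.648 -3.81
v -4.137 3.511 -4.412
v -3.613 4.67 -3.636
v -4.352 3.428 -4.143
v -3.828 4.587 -3.367
v -4.425 3.258 -3.84
v -3.901 4.417 -3.064
v -4.338 3.041 -3.574
v -3.815 4.2 -2.798
v -4.113 2.826 -3.405
v -3.59 3.985 -2.629
v -3.801 2.662 -3.372
v -3.277 3.821 -2.596
v -3.473 2.588 -3.482
v -2.949 3.747 -2.706
v -3.204 2.619 -3.71
v -2.68 3.778 -2.934
v -2.392 1.938 2.94
v -1.751 2.028 3.601
v -2.369 0.452 3.119
v -1.728 0.542 3.78
v -2.592 0.835 3.932
v -2.606 1.753 3.821
v -1.514 0.727 2.899
v -1.528 1.645 2.788
v -1.208 1.279 3.575
v -1.874 1.346 4.214
v -2.246 1.134 2.506
v -2.912 1.201 3.145
f 2 1 5
f 2 5 3
f 3 5 6
f 3 6 4
f 5 1 7
f 5 7 6
f 6 7 8
f 6 8 4
f 7 1 9
f 7 9 8
f 8 9 10
f 8 10 4
f 9 1 11
f 9 11 10
f 10 11 12
f 10 12 4
f 11 1 13
f 11 13 12
f 12 13 14
f 12 14 4
f 13 1 15
f 13 15 14
f 14 15 16
f 14 16 4
f 15 1 17
f 15 17 16
f 16 17 18
f 16 18 4
f 17 1 19
f 17 19 18
f 18 19 20
f 18 20 4
f 19 1 21
f 19 21 20
f 20 21 22
f 20 22 4
f 21 1 23
f 21 23 22
f 22 23 24
f 22 24 4
f 23 1 25
f 23 25 24
f 24 25 26
f 24 26 4
f 25 1 27
f 25 27 26
f 26 27 28
f 26 28 4
f 27 1 2
f 27 2 28
f 28 2 3
f 28 3 4
f 29 40 34
f 29 34 30
f 29 30 36
f 29 36 39
f 29 39 40
f 30 34 38
f 34 40 33
f 40 39 31
f 39 36 35
f 36 30 37
f 32 38 33
f 32 33 31
f 32 31 35
f 32 35 37
f 32 37 38
f 33 38 34
f 31 33 40
f 35 31 39
f 37 35 36
f 38 37 30



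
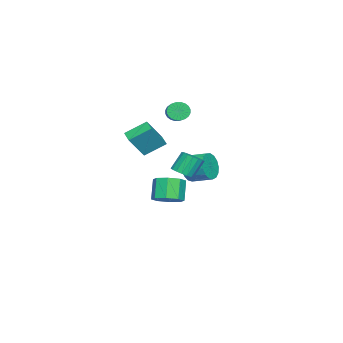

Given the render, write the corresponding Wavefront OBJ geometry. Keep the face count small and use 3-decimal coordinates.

v -3.909 -0.118 3.386
v -3.541 -0.397 2.833
v -2.144 0.279 3.422
v -2.511 0.558 3.974
v -3.617 -0.148 2.728
v -2.22 0.528 3.316
v -3.738 0.106 2.723
v -2.341 0.782 3.311
v -3.885 0.325 2.819
v -2.487 1.002 3.407
v -4.035 0.477 3.001
v -2.638 1.154 3.59
v -4.166 0.539 3.242
v -2.769 1.215 3.83
v -4.258 0.5 3.505
v -2.861 1.176 4.093
v -4.297 0.367 3.749
v -2.899 1.044 4.338
v -4.276 0.161 3.938
v -2.879 0.837 4.527
v -4.2 -0.088 4.044
v -2.803 0.588 4.632
v -4.079 -0.342 4.049
v -2.682 0.334 4.637
v -3.933 -0.562 3.953
v -2.535 0.115 4.541
v -3.782 -0.714 3.77
v -2.385 -0.037 4.359
v -3.651 -0.775 3.53
v -2.254 -0.099 4.118
v -3.559 -0.736 3.267
v -2.162 -0.06 3.855
v -3.521 -0.604 3.022
v -2.123 0.073 3.611
v -2.302 1.371 -0.594
v -1.878 1.077 0.297
v -1.794 2.434 0.706
v -2.218 2.729 -0.186
v -1.491 1.143 -0.001
v -1.408 2.5 0.407
v -1.29 1.261 -0.436
v -1.207 2.619 -0.027
v -1.321 1.405 -0.906
v -1.237 2.762 -0.498
v -1.576 1.541 -1.305
v -1.493 2.898 -0.897
v -1.998 1.638 -1.542
v -1.914 2.995 -1.133
v -2.489 1.674 -1.561
v -2.406 3.031 -1.152
v -2.937 1.64 -1.359
v -2.854 2.998 -0.95
v -3.24 1.545 -0.981
v -3.157 2.903 -0.573
v -3.328 1.411 -0.515
v -3.245 2.768 -0.107
v -3.181 1.267 -0.067
v -3.097 2.624 0.341
v -2.832 1.147 0.26
v -2.749 2.504 0.668
v -2.362 1.078 0.391
v -2.278 2.436 0.8
v 3.83 3.322 1.509
v 4.488 3.555 1.724
v 3.947 4.01 2.886
v 3.29 3.778 2.671
v 4.354 3.829 1.554
v 3.813 4.285 2.716
v 4.1 3.987 1.374
v 3.559 4.443 2.536
v 3.784 3.993 1.225
v 3.243 4.448 2.386
v 3.479 3.845 1.14
v 2.938 4.3 2.302
v 3.254 3.577 1.141
v 2.713 4.033 2.302
v 3.162 3.251 1.226
v 2.621 3.707 2.387
v 3.222 2.941 1.375
v 2.681 3.397 2.537
v 3.422 2.719 1.556
v 2.881 3.174 2.717
v 3.716 2.635 1.725
v 3.175 3.09 2.887
v 4.036 2.708 1.846
v 3.495 3.163 3.007
v 4.308 2.922 1.889
v 3.767 3.377 3.05
v 4.472 3.227 1.845
v 3.931 3.683 3.007
v 4.154 -0.087 4.258
v 3.518 1.036 5.098
v 3.21 0.451 2.823
v 2.574 1.574 3.663
v 4.846 0.486 4.017
v 4.21 1.609 4.857
v 3.902 1.024 2.582
v 3.266 2.147 3.422
v -3.404 -0.524 -3.963
v -2.613 -1.062 -3.582
v -3.425 -1.274 -2.196
v -4.216 -0.736 -2.577
v -2.555 -0.29 -3.429
v -3.366 -0.503 -2.044
v -2.994 0.344 -3.589
v -3.806 0.132 -2.204
v -3.674 0.47 -3.968
v -4.486 0.258 -2.583
v -4.195 0.014 -4.344
v -5.007 -0.198 -2.958
v -4.254 -0.757 -4.496
v -5.065 -0.97 -3.111
v -3.814 -1.392 -4.336
v -4.626 -1.604 -2.951
v -3.134 -1.518 -3.957
v -3.946 -1.73 -2.572
f 2 1 5
f 2 5 3
f 3 5 6
f 3 6 4
f 5 1 7
f 5 7 6
f 6 7 8
f 6 8 4
f 7 1 9
f 7 9 8
f 8 9 10
f 8 10 4
f 9 1 11
f 9 11 10
f 10 11 12
f 10 12 4
f 11 1 13
f 11 13 12
f 12 13 14
f 12 14 4
f 13 1 15
f 13 15 14
f 14 15 16
f 14 16 4
f 15 1 17
f 15 17 16
f 16 17 18
f 16 18 4
f 17 1 19
f 17 19 18
f 18 19 20
f 18 20 4
f 19 1 21
f 19 21 20
f 20 21 22
f 20 22 4
f 21 1 23
f 21 23 22
f 22 23 24
f 22 24 4
f 23 1 25
f 23 25 24
f 24 25 26
f 24 26 4
f 25 1 27
f 25 27 26
f 26 27 28
f 26 28 4
f 27 1 29
f 27 29 28
f 28 29 30
f 28 30 4
f 29 1 31
f 29 31 30
f 30 31 32
f 30 32 4
f 31 1 33
f 31 33 32
f 32 33 34
f 32 34 4
f 33 1 2
f 33 2 34
f 34 2 3
f 34 3 4
f 36 35 39
f 36 39 37
f 37 39 40
f 37 40 38
f 39 35 41
f 39 41 40
f 40 41 42
f 40 42 38
f 41 35 43
f 41 43 42
f 42 43 44
f 42 44 38
f 43 35 45
f 43 45 44
f 44 45 46
f 44 46 38
f 45 35 47
f 45 47 46
f 46 47 48
f 46 48 38
f 47 35 49
f 47 49 48
f 48 49 50
f 48 50 38
f 49 35 51
f 49 51 50
f 50 51 52
f 50 52 38
f 51 35 53
f 51 53 52
f 52 53 54
f 52 54 38
f 53 35 55
f 53 55 54
f 54 55 56
f 54 56 38
f 55 35 57
f 55 57 56
f 56 57 58
f 56 58 38
f 57 35 59
f 57 59 58
f 58 59 60
f 58 60 38
f 59 35 61
f 59 61 60
f 60 61 62
f 60 62 38
f 61 35 36
f 61 36 62
f 62 36 37
f 62 37 38
f 64 63 67
f 64 67 65
f 65 67 68
f 65 68 66
f 67 63 69
f 67 69 68
f 68 69 70
f 68 70 66
f 69 63 71
f 69 71 70
f 70 71 72
f 70 72 66
f 71 63 73
f 71 73 72
f 72 73 74
f 72 74 66
f 73 63 75
f 73 75 74
f 74 75 76
f 74 76 66
f 75 63 77
f 75 77 76
f 76 77 78
f 76 78 66
f 77 63 79
f 77 79 78
f 78 79 80
f 78 80 66
f 79 63 81
f 79 81 80
f 80 81 82
f 80 82 66
f 81 63 83
f 81 83 82
f 82 83 84
f 82 84 66
f 83 63 85
f 83 85 84
f 84 85 86
f 84 86 66
f 85 63 87
f 85 87 86
f 86 87 88
f 86 88 66
f 87 63 89
f 87 89 88
f 88 89 90
f 88 90 66
f 89 63 64
f 89 64 90
f 90 64 65
f 90 65 66
f 92 94 91
f 95 92 91
f 91 94 93
f 93 95 91
f 92 98 94
f 96 92 95
f 96 98 92
f 94 98 93
f 97 95 93
f 93 98 97
f 97 96 95
f 98 96 97
f 100 99 103
f 100 103 101
f 101 103 104
f 101 104 102
f 103 99 105
f 103 105 104
f 104 105 106
f 104 106 102
f 105 99 107
f 105 107 106
f 106 107 108
f 106 108 102
f 107 99 109
f 107 109 108
f 108 109 110
f 108 110 102
f 109 99 111
f 109 111 110
f 110 111 112
f 110 112 102
f 111 99 113
f 111 113 112
f 112 113 114
f 112 114 102
f 113 99 115
f 113 115 114
f 114 115 116
f 114 116 102
f 115 99 100
f 115 100 116
f 116 100 101
f 116 101 102



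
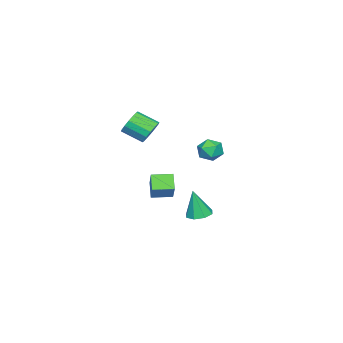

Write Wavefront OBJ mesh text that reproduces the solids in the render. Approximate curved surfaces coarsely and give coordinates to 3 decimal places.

v -0.462 0.44 1.352
v -0.025 0.179 2.112
v -0.675 -0.979 0.988
v -0.238 -1.24 1.748
v -1.057 -0.837 1.806
v -0.926 0.04 2.032
v 0.226 -0.84 1.068
v 0.357 0.037 1.294
v 0.4 -0.612 1.937
v -0.393 -0.61 2.393
v -0.307 -0.19 0.707
v -1.1 -0.188 1.163
v -1.466 -3.536 -3.532
v -2.173 -4.006 -2.615
v -0.254 -2.775 -2.207
v -0.962 -3.245 -1.29
v -0.718 -4.695 -3.55
v -1.426 -5.165 -2.633
v 0.493 -3.934 -2.225
v -0.214 -4.404 -1.308
v -1.993 -1.972 -4.904
v -1.42 -1.293 -4.861
v -1.747 -2.308 -2.876
v -2.064 -1.098 -4.751
v -2.666 -1.416 -4.73
v -2.874 -2.059 -4.811
v -2.567 -2.652 -4.947
v -1.923 -2.846 -5.057
v -1.321 -2.529 -5.078
v -1.113 -1.885 -4.997
v 2.394 -2.947 3.525
v 2.893 -3.239 2.835
v 3.166 -4.545 3.585
v 2.666 -4.253 4.275
v 3.192 -3.016 3.115
v 3.465 -4.322 3.865
v 3.277 -2.775 3.504
v 3.55 -4.08 4.254
v 3.125 -2.58 3.899
v 3.398 -3.885 4.649
v 2.777 -2.483 4.194
v 3.05 -3.788 4.944
v 2.327 -2.511 4.309
v 2.6 -3.816 5.059
v 1.894 -2.655 4.215
v 2.167 -3.961 4.965
v 1.595 -2.878 3.935
v 1.868 -4.184 4.685
v 1.51 -3.12 3.546
v 1.783 -4.425 4.296
v 1.662 -3.315 3.151
v 1.935 -4.62 3.901
v 2.01 -3.412 2.856
v 2.283 -4.717 3.606
v 2.46 -3.384 2.741
v 2.733 -4.689 3.491
f 1 12 6
f 1 6 2
f 1 2 8
f 1 8 11
f 1 11 12
f 2 6 10
f 6 12 5
f 12 11 3
f 11 8 7
f 8 2 9
f 4 10 5
f 4 5 3
f 4 3 7
f 4 7 9
f 4 9 10
f 5 10 6
f 3 5 12
f 7 3 11
f 9 7 8
f 10 9 2
f 14 16 13
f 17 14 13
f 13 16 15
f 15 17 13
f 14 20 16
f 18 14 17
f 18 20 14
f 16 20 15
f 19 17 15
f 15 20 19
f 19 18 17
f 20 18 19
f 22 21 24
f 22 24 23
f 24 21 25
f 24 25 23
f 25 21 26
f 25 26 23
f 26 21 27
f 26 27 23
f 27 21 28
f 27 28 23
f 28 21 29
f 28 29 23
f 29 21 30
f 29 30 23
f 30 21 22
f 30 22 23
f 32 31 35
f 32 35 33
f 33 35 36
f 33 36 34
f 35 31 37
f 35 37 36
f 36 37 38
f 36 38 34
f 37 31 39
f 37 39 38
f 38 39 40
f 38 40 34
f 39 31 41
f 39 41 40
f 40 41 42
f 40 42 34
f 41 31 43
f 41 43 42
f 42 43 44
f 42 44 34
f 43 31 45
f 43 45 44
f 44 45 46
f 44 46 34
f 45 31 47
f 45 47 46
f 46 47 48
f 46 48 34
f 47 31 49
f 47 49 48
f 48 49 50
f 48 50 34
f 49 31 51
f 49 51 50
f 50 51 52
f 50 52 34
f 51 31 53
f 51 53 52
f 52 53 54
f 52 54 34
f 53 31 55
f 53 55 54
f 54 55 56
f 54 56 34
f 55 31 32
f 55 32 56
f 56 32 33
f 56 33 34



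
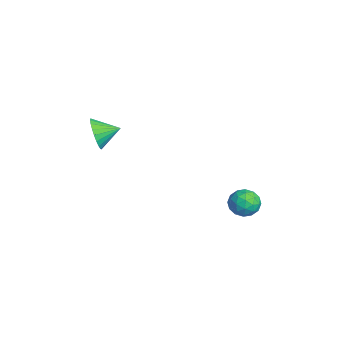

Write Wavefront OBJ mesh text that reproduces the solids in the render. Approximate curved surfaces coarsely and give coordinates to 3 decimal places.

v 0.621 3.546 -0.656
v 0.986 3.054 -1.064
v -0.006 2.666 -0.156
v 0.359 2.174 -0.564
v 0.707 2.538 -0.028
v 1.095 3.082 -0.337
v -0.115 2.638 -0.883
v 0.273 3.182 -1.192
v 0.531 2.493 -1.205
v 1.039 2.431 -0.676
v -0.059 3.289 -0.544
v 0.449 3.227 -0.015
v 0.859 3.377 -0.904
v 0.121 2.343 -0.316
v 0.326 2.557 -0.001
v 0.54 2.267 -0.241
v 0.923 3.394 -0.476
v 1.137 3.104 -0.716
v 0.973 2.801 -0.107
v -0.157 2.616 -0.504
v 0.057 2.326 -0.744
v 0.44 3.453 -0.979
v 0.654 3.163 -1.219
v 0.007 2.919 -1.113
v 0.806 2.758 -1.226
v 0.437 2.241 -0.933
v 0.158 2.514 -1.12
v 0.386 2.834 -1.302
v 1.104 2.722 -0.916
v 0.736 2.205 -0.622
v 0.941 2.418 -0.307
v 1.168 2.738 -0.488
v 0.837 2.392 -0.998
v 0.244 3.515 -0.598
v -0.124 2.998 -0.304
v -0.188 2.982 -0.732
v 0.039 3.302 -0.913
v 0.543 3.479 -0.287
v 0.174 2.962 0.006
v 0.594 2.886 0.082
v 0.822 3.206 -0.1
v 0.143 3.328 -0.222
v -0.659 -3.078 3.61
v -0.251 -2.927 2.927
v -0.561 -2.082 3.89
v -0.549 -2.872 2.835
v -0.863 -2.848 2.861
v -1.146 -2.86 3.001
v -1.355 -2.904 3.234
v -1.458 -2.975 3.524
v -1.439 -3.062 3.827
v -1.302 -3.151 4.098
v -1.067 -3.23 4.294
v -0.77 -3.285 4.386
v -0.456 -3.309 4.36
v -0.173 -3.297 4.22
v 0.036 -3.253 3.987
v 0.14 -3.182 3.697
v 0.121 -3.095 3.393
v -0.016 -3.005 3.123
f 1 38 17
f 38 12 41
f 17 41 6
f 38 41 17
f 1 17 13
f 17 6 18
f 13 18 2
f 17 18 13
f 1 13 22
f 13 2 23
f 22 23 8
f 13 23 22
f 1 22 34
f 22 8 37
f 34 37 11
f 22 37 34
f 1 34 38
f 34 11 42
f 38 42 12
f 34 42 38
f 2 18 29
f 18 6 32
f 29 32 10
f 18 32 29
f 6 41 19
f 41 12 40
f 19 40 5
f 41 40 19
f 12 42 39
f 42 11 35
f 39 35 3
f 42 35 39
f 11 37 36
f 37 8 24
f 36 24 7
f 37 24 36
f 8 23 28
f 23 2 25
f 28 25 9
f 23 25 28
f 4 30 16
f 30 10 31
f 16 31 5
f 30 31 16
f 4 16 14
f 16 5 15
f 14 15 3
f 16 15 14
f 4 14 21
f 14 3 20
f 21 20 7
f 14 20 21
f 4 21 26
f 21 7 27
f 26 27 9
f 21 27 26
f 4 26 30
f 26 9 33
f 30 33 10
f 26 33 30
f 5 31 19
f 31 10 32
f 19 32 6
f 31 32 19
f 3 15 39
f 15 5 40
f 39 40 12
f 15 40 39
f 7 20 36
f 20 3 35
f 36 35 11
f 20 35 36
f 9 27 28
f 27 7 24
f 28 24 8
f 27 24 28
f 10 33 29
f 33 9 25
f 29 25 2
f 33 25 29
f 44 43 46
f 44 46 45
f 46 43 47
f 46 47 45
f 47 43 48
f 47 48 45
f 48 43 49
f 48 49 45
f 49 43 50
f 49 50 45
f 50 43 51
f 50 51 45
f 51 43 52
f 51 52 45
f 52 43 53
f 52 53 45
f 53 43 54
f 53 54 45
f 54 43 55
f 54 55 45
f 55 43 56
f 55 56 45
f 56 43 57
f 56 57 45
f 57 43 58
f 57 58 45
f 58 43 59
f 58 59 45
f 59 43 60
f 59 60 45
f 60 43 44
f 60 44 45



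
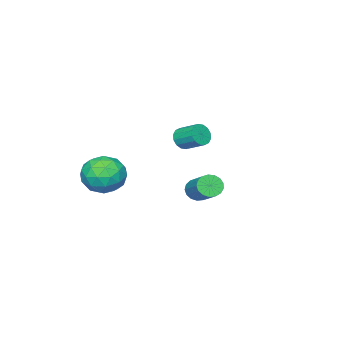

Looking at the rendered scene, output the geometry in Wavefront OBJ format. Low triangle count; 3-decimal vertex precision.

v 1.756 2.207 -3.514
v 2.083 2.414 -4.06
v 2.811 3.761 -3.113
v 2.484 3.553 -2.566
v 1.805 2.573 -4.072
v 2.533 3.92 -3.125
v 1.516 2.648 -3.956
v 2.244 3.995 -3.009
v 1.281 2.622 -3.739
v 2.009 3.969 -2.792
v 1.156 2.501 -3.47
v 1.884 3.847 -2.523
v 1.167 2.312 -3.211
v 1.896 3.659 -2.264
v 1.314 2.1 -3.021
v 2.042 3.446 -2.074
v 1.562 1.911 -2.944
v 2.29 3.258 -1.997
v 1.854 1.791 -2.998
v 2.583 3.137 -2.051
v 2.124 1.765 -3.169
v 2.852 3.112 -2.222
v 2.31 1.841 -3.42
v 3.038 3.188 -2.473
v 2.368 2.001 -3.692
v 3.096 3.347 -2.744
v 2.286 2.208 -3.923
v 3.015 3.554 -2.976
v -1.743 -1.767 -2.408
v -1.511 -2.057 -1.826
v -1.564 -0.902 -1.23
v -1.797 -0.613 -1.812
v -1.218 -1.953 -2.001
v -1.271 -0.799 -1.406
v -1.065 -1.799 -2.285
v -1.118 -0.645 -1.69
v -1.094 -1.637 -2.602
v -1.147 -0.483 -2.006
v -1.297 -1.51 -2.867
v -1.35 -0.355 -2.271
v -1.62 -1.451 -3.009
v -1.673 -0.297 -2.413
v -1.976 -1.478 -2.99
v -2.029 -0.323 -2.394
v -2.269 -1.581 -2.814
v -2.322 -0.427 -2.219
v -2.422 -1.735 -2.53
v -2.475 -0.581 -1.935
v -2.393 -1.897 -2.214
v -2.446 -0.743 -1.618
v -2.19 -2.025 -1.949
v -2.243 -0.87 -1.353
v -1.867 -2.083 -1.807
v -1.92 -0.929 -1.211
v 1.625 -2.874 -3.953
v 2.424 -1.972 -4.25
v 3.136 -3.968 -3.21
v 3.935 -3.066 -3.507
v 3.107 -2.889 -2.599
v 2.174 -2.213 -3.058
v 3.386 -3.727 -4.402
v 2.453 -3.051 -4.861
v 3.512 -2.499 -4.527
v 3.34 -1.981 -3.413
v 2.22 -3.959 -4.047
v 2.048 -3.441 -2.933
v 1.892 -2.327 -4.167
v 3.668 -3.613 -3.293
v 3.182 -3.509 -2.76
v 3.651 -2.979 -2.934
v 1.745 -2.468 -3.467
v 2.214 -1.938 -3.641
v 2.616 -2.477 -2.671
v 3.346 -4.002 -3.819
v 3.815 -3.472 -3.993
v 1.909 -2.961 -4.526
v 2.378 -2.431 -4.7
v 2.944 -3.463 -4.789
v 3.001 -2.107 -4.504
v 3.889 -2.75 -4.067
v 3.567 -3.139 -4.593
v 3.018 -2.741 -4.863
v 2.9 -1.802 -3.849
v 3.788 -2.445 -3.412
v 3.302 -2.341 -2.879
v 2.753 -1.943 -3.149
v 3.54 -2.112 -4.012
v 1.772 -3.495 -4.048
v 2.66 -4.138 -3.611
v 2.807 -3.997 -4.311
v 2.258 -3.599 -4.581
v 1.671 -3.19 -3.393
v 2.559 -3.833 -2.956
v 2.542 -3.199 -2.597
v 1.993 -2.801 -2.867
v 2.02 -3.828 -3.448
f 2 1 5
f 2 5 3
f 3 5 6
f 3 6 4
f 5 1 7
f 5 7 6
f 6 7 8
f 6 8 4
f 7 1 9
f 7 9 8
f 8 9 10
f 8 10 4
f 9 1 11
f 9 11 10
f 10 11 12
f 10 12 4
f 11 1 13
f 11 13 12
f 12 13 14
f 12 14 4
f 13 1 15
f 13 15 14
f 14 15 16
f 14 16 4
f 15 1 17
f 15 17 16
f 16 17 18
f 16 18 4
f 17 1 19
f 17 19 18
f 18 19 20
f 18 20 4
f 19 1 21
f 19 21 20
f 20 21 22
f 20 22 4
f 21 1 23
f 21 23 22
f 22 23 24
f 22 24 4
f 23 1 25
f 23 25 24
f 24 25 26
f 24 26 4
f 25 1 27
f 25 27 26
f 26 27 28
f 26 28 4
f 27 1 2
f 27 2 28
f 28 2 3
f 28 3 4
f 30 29 33
f 30 33 31
f 31 33 34
f 31 34 32
f 33 29 35
f 33 35 34
f 34 35 36
f 34 36 32
f 35 29 37
f 35 37 36
f 36 37 38
f 36 38 32
f 37 29 39
f 37 39 38
f 38 39 40
f 38 40 32
f 39 29 41
f 39 41 40
f 40 41 42
f 40 42 32
f 41 29 43
f 41 43 42
f 42 43 44
f 42 44 32
f 43 29 45
f 43 45 44
f 44 45 46
f 44 46 32
f 45 29 47
f 45 47 46
f 46 47 48
f 46 48 32
f 47 29 49
f 47 49 48
f 48 49 50
f 48 50 32
f 49 29 51
f 49 51 50
f 50 51 52
f 50 52 32
f 51 29 53
f 51 53 52
f 52 53 54
f 52 54 32
f 53 29 30
f 53 30 54
f 54 30 31
f 54 31 32
f 55 92 71
f 92 66 95
f 71 95 60
f 92 95 71
f 55 71 67
f 71 60 72
f 67 72 56
f 71 72 67
f 55 67 76
f 67 56 77
f 76 77 62
f 67 77 76
f 55 76 88
f 76 62 91
f 88 91 65
f 76 91 88
f 55 88 92
f 88 65 96
f 92 96 66
f 88 96 92
f 56 72 83
f 72 60 86
f 83 86 64
f 72 86 83
f 60 95 73
f 95 66 94
f 73 94 59
f 95 94 73
f 66 96 93
f 96 65 89
f 93 89 57
f 96 89 93
f 65 91 90
f 91 62 78
f 90 78 61
f 91 78 90
f 62 77 82
f 77 56 79
f 82 79 63
f 77 79 82
f 58 84 70
f 84 64 85
f 70 85 59
f 84 85 70
f 58 70 68
f 70 59 69
f 68 69 57
f 70 69 68
f 58 68 75
f 68 57 74
f 75 74 61
f 68 74 75
f 58 75 80
f 75 61 81
f 80 81 63
f 75 81 80
f 58 80 84
f 80 63 87
f 84 87 64
f 80 87 84
f 59 85 73
f 85 64 86
f 73 86 60
f 85 86 73
f 57 69 93
f 69 59 94
f 93 94 66
f 69 94 93
f 61 74 90
f 74 57 89
f 90 89 65
f 74 89 90
f 63 81 82
f 81 61 78
f 82 78 62
f 81 78 82
f 64 87 83
f 87 63 79
f 83 79 56
f 87 79 83



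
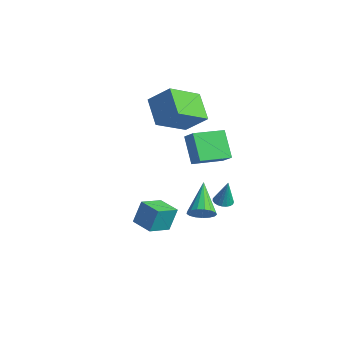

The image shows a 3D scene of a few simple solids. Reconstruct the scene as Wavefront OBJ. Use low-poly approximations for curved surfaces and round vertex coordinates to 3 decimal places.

v 1.512 -4.407 -0.554
v 1.542 -3.942 0.638
v 1.374 -3.182 -1.028
v 1.405 -2.717 0.164
v 2.675 -4.303 -0.624
v 2.706 -3.838 0.568
v 2.538 -3.078 -1.098
v 2.568 -2.613 0.094
v -1.774 1.515 -0.621
v -2.865 1.903 0.691
v -1.496 3.29 -0.914
v -2.587 3.678 0.397
v -1.053 1.502 -0.017
v -2.144 1.89 1.294
v -0.775 3.277 -0.311
v -1.866 3.665 1.001
v 1.427 -0.315 -1.768
v 1.842 -0.464 -1.186
v 0.193 0.755 -0.612
v 1.979 -0.169 -1.313
v 1.99 0.093 -1.544
v 1.871 0.262 -1.826
v 1.651 0.298 -2.095
v 1.38 0.194 -2.289
v 1.119 -0.026 -2.363
v 0.929 -0.313 -2.301
v 0.853 -0.599 -2.117
v 0.908 -0.821 -1.853
v 1.083 -0.927 -1.569
v 1.336 -0.892 -1.331
v 1.61 -0.725 -1.192
v -0.847 2.821 -3.382
v -0.376 3.065 -3.482
v -0.593 2.919 -1.938
v -0.517 3.239 -3.469
v -0.715 3.341 -3.441
v -0.936 3.353 -3.403
v -1.142 3.273 -3.361
v -1.297 3.114 -3.323
v -1.374 2.905 -3.295
v -1.36 2.682 -3.282
v -1.257 2.482 -3.287
v -1.084 2.341 -3.308
v -0.869 2.283 -3.341
v -0.651 2.317 -3.382
v -0.467 2.439 -3.423
v -0.349 2.627 -3.457
v -0.317 2.848 -3.478
v -2.442 1.666 1.486
v -2.369 -0.227 2.584
v -3.786 2.174 2.45
v -3.712 0.28 3.549
v -1.468 2.3 2.511
v -1.394 0.406 3.61
v -2.811 2.807 3.476
v -2.738 0.914 4.574
f 2 4 1
f 5 2 1
f 1 4 3
f 3 5 1
f 2 8 4
f 6 2 5
f 6 8 2
f 4 8 3
f 7 5 3
f 3 8 7
f 7 6 5
f 8 6 7
f 10 12 9
f 13 10 9
f 9 12 11
f 11 13 9
f 10 16 12
f 14 10 13
f 14 16 10
f 12 16 11
f 15 13 11
f 11 16 15
f 15 14 13
f 16 14 15
f 18 17 20
f 18 20 19
f 20 17 21
f 20 21 19
f 21 17 22
f 21 22 19
f 22 17 23
f 22 23 19
f 23 17 24
f 23 24 19
f 24 17 25
f 24 25 19
f 25 17 26
f 25 26 19
f 26 17 27
f 26 27 19
f 27 17 28
f 27 28 19
f 28 17 29
f 28 29 19
f 29 17 30
f 29 30 19
f 30 17 31
f 30 31 19
f 31 17 18
f 31 18 19
f 33 32 35
f 33 35 34
f 35 32 36
f 35 36 34
f 36 32 37
f 36 37 34
f 37 32 38
f 37 38 34
f 38 32 39
f 38 39 34
f 39 32 40
f 39 40 34
f 40 32 41
f 40 41 34
f 41 32 42
f 41 42 34
f 42 32 43
f 42 43 34
f 43 32 44
f 43 44 34
f 44 32 45
f 44 45 34
f 45 32 46
f 45 46 34
f 46 32 47
f 46 47 34
f 47 32 48
f 47 48 34
f 48 32 33
f 48 33 34
f 50 52 49
f 53 50 49
f 49 52 51
f 51 53 49
f 50 56 52
f 54 50 53
f 54 56 50
f 52 56 51
f 55 53 51
f 51 56 55
f 55 54 53
f 56 54 55



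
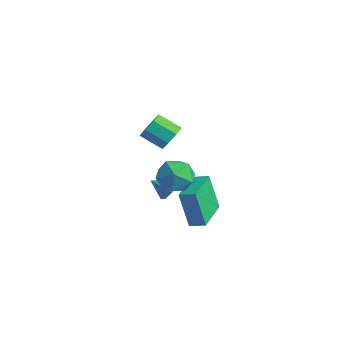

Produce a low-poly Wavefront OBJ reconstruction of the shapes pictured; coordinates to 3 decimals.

v -0.4 -1.731 1.447
v 0.105 -1.871 2.025
v -0.795 -2.45 2.67
v -1.3 -2.309 2.093
v -0.181 -1.352 2.093
v -1.081 -1.93 2.738
v -0.595 -1.054 1.782
v -1.495 -1.633 2.428
v -0.895 -1.152 1.276
v -1.795 -1.731 1.921
v -0.905 -1.59 0.87
v -1.805 -2.169 1.515
v -0.619 -2.11 0.802
v -1.519 -2.688 1.447
v -0.205 -2.407 1.112
v -1.105 -2.986 1.758
v 0.095 -2.309 1.619
v -0.805 -2.888 2.264
v -1.364 0.87 -4.932
v -1.886 0.66 -2.971
v -0.704 1.322 -4.708
v -1.226 1.111 -2.747
v -0.214 -0.871 -4.813
v -0.736 -1.082 -2.852
v 0.446 -0.42 -4.589
v -0.076 -0.63 -2.628
v -3.107 0.179 -4.311
v -2.693 -0.332 -4.518
v -3.633 -0.499 -3.689
v -2.508 -0.083 -4.091
v -2.674 0.319 -3.792
v -3.094 0.64 -3.798
v -3.521 0.69 -4.104
v -3.706 0.441 -4.531
v -3.54 0.039 -4.83
v -3.12 -0.282 -4.824
v 0.146 -1.771 0.238
v 1.082 -1.945 0.603
v 0.398 -2.895 -0.943
v 1.334 -3.069 -0.578
v 0.516 -3.355 -0.041
v 0.36 -2.66 0.69
v 1.12 -2.18 -1.03
v 0.964 -1.485 -0.299
v 1.684 -2.198 -0.18
v 1.311 -2.924 0.431
v 0.169 -1.916 -0.771
v -0.204 -2.642 -0.16
f 2 1 5
f 2 5 3
f 3 5 6
f 3 6 4
f 5 1 7
f 5 7 6
f 6 7 8
f 6 8 4
f 7 1 9
f 7 9 8
f 8 9 10
f 8 10 4
f 9 1 11
f 9 11 10
f 10 11 12
f 10 12 4
f 11 1 13
f 11 13 12
f 12 13 14
f 12 14 4
f 13 1 15
f 13 15 14
f 14 15 16
f 14 16 4
f 15 1 17
f 15 17 16
f 16 17 18
f 16 18 4
f 17 1 2
f 17 2 18
f 18 2 3
f 18 3 4
f 20 22 19
f 23 20 19
f 19 22 21
f 21 23 19
f 20 26 22
f 24 20 23
f 24 26 20
f 22 26 21
f 25 23 21
f 21 26 25
f 25 24 23
f 26 24 25
f 28 27 30
f 28 30 29
f 30 27 31
f 30 31 29
f 31 27 32
f 31 32 29
f 32 27 33
f 32 33 29
f 33 27 34
f 33 34 29
f 34 27 35
f 34 35 29
f 35 27 36
f 35 36 29
f 36 27 28
f 36 28 29
f 37 48 42
f 37 42 38
f 37 38 44
f 37 44 47
f 37 47 48
f 38 42 46
f 42 48 41
f 48 47 39
f 47 44 43
f 44 38 45
f 40 46 41
f 40 41 39
f 40 39 43
f 40 43 45
f 40 45 46
f 41 46 42
f 39 41 48
f 43 39 47
f 45 43 44
f 46 45 38



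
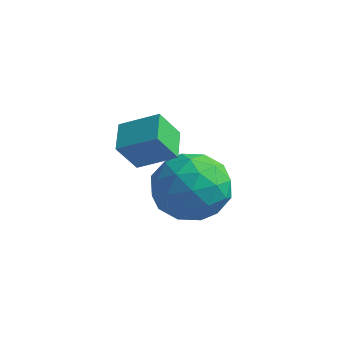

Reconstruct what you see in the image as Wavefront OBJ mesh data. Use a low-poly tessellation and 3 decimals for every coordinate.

v 0.723 2.133 -0.861
v 0.422 1.591 0.072
v 1.787 2.544 -0.28
v 1.486 2.002 0.653
v 1.234 1.278 -1.193
v 0.933 0.736 -0.26
v 2.298 1.689 -0.612
v 1.997 1.147 0.321
v 1.306 3.429 -3.762
v 2.371 3.915 -3.353
v 1.269 2.185 -2.187
v 2.334 2.671 -1.778
v 1.295 3.348 -1.756
v 1.318 4.117 -2.73
v 2.322 1.983 -2.81
v 2.345 2.752 -3.784
v 3 3.021 -2.765
v 2.365 3.865 -2.113
v 1.275 2.235 -3.427
v 0.64 3.079 -2.775
v 1.842 3.781 -3.696
v 1.798 2.319 -1.844
v 1.187 2.717 -1.831
v 1.814 3.002 -1.591
v 1.222 3.9 -3.329
v 1.849 4.186 -3.089
v 1.216 3.852 -2.15
v 1.791 1.914 -2.451
v 2.418 2.2 -2.211
v 1.826 3.098 -3.949
v 2.453 3.383 -3.709
v 2.424 2.248 -3.39
v 2.837 3.542 -3.11
v 2.816 2.81 -2.184
v 2.809 2.406 -2.791
v 2.822 2.858 -3.363
v 2.464 4.038 -2.727
v 2.442 3.306 -1.801
v 1.831 3.704 -1.788
v 1.845 4.156 -2.36
v 2.834 3.512 -2.381
v 1.198 2.794 -3.739
v 1.176 2.062 -2.813
v 1.795 1.944 -3.18
v 1.809 2.396 -3.752
v 0.824 3.29 -3.356
v 0.803 2.558 -2.43
v 0.818 3.242 -2.177
v 0.831 3.694 -2.749
v 0.806 2.588 -3.159
f 2 4 1
f 5 2 1
f 1 4 3
f 3 5 1
f 2 8 4
f 6 2 5
f 6 8 2
f 4 8 3
f 7 5 3
f 3 8 7
f 7 6 5
f 8 6 7
f 9 46 25
f 46 20 49
f 25 49 14
f 46 49 25
f 9 25 21
f 25 14 26
f 21 26 10
f 25 26 21
f 9 21 30
f 21 10 31
f 30 31 16
f 21 31 30
f 9 30 42
f 30 16 45
f 42 45 19
f 30 45 42
f 9 42 46
f 42 19 50
f 46 50 20
f 42 50 46
f 10 26 37
f 26 14 40
f 37 40 18
f 26 40 37
f 14 49 27
f 49 20 48
f 27 48 13
f 49 48 27
f 20 50 47
f 50 19 43
f 47 43 11
f 50 43 47
f 19 45 44
f 45 16 32
f 44 32 15
f 45 32 44
f 16 31 36
f 31 10 33
f 36 33 17
f 31 33 36
f 12 38 24
f 38 18 39
f 24 39 13
f 38 39 24
f 12 24 22
f 24 13 23
f 22 23 11
f 24 23 22
f 12 22 29
f 22 11 28
f 29 28 15
f 22 28 29
f 12 29 34
f 29 15 35
f 34 35 17
f 29 35 34
f 12 34 38
f 34 17 41
f 38 41 18
f 34 41 38
f 13 39 27
f 39 18 40
f 27 40 14
f 39 40 27
f 11 23 47
f 23 13 48
f 47 48 20
f 23 48 47
f 15 28 44
f 28 11 43
f 44 43 19
f 28 43 44
f 17 35 36
f 35 15 32
f 36 32 16
f 35 32 36
f 18 41 37
f 41 17 33
f 37 33 10
f 41 33 37



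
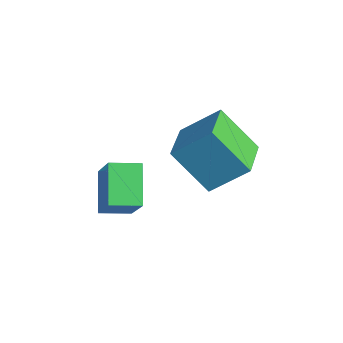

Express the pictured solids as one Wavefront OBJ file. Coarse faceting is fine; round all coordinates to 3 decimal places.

v -0.235 -1.059 2.109
v 0.879 -1.294 3.592
v 0.169 -0.124 1.953
v 1.284 -0.359 3.436
v 0.816 -1.661 1.224
v 1.931 -1.896 2.707
v 1.221 -0.726 1.068
v 2.335 -0.961 2.551
v 0.589 1.368 3.648
v 1.239 2.404 4.68
v 1.606 2.09 2.282
v 2.256 3.126 3.314
v 1.764 0.314 3.966
v 2.414 1.35 4.998
v 2.781 1.036 2.6
v 3.431 2.072 3.632
f 2 4 1
f 5 2 1
f 1 4 3
f 3 5 1
f 2 8 4
f 6 2 5
f 6 8 2
f 4 8 3
f 7 5 3
f 3 8 7
f 7 6 5
f 8 6 7
f 10 12 9
f 13 10 9
f 9 12 11
f 11 13 9
f 10 16 12
f 14 10 13
f 14 16 10
f 12 16 11
f 15 13 11
f 11 16 15
f 15 14 13
f 16 14 15



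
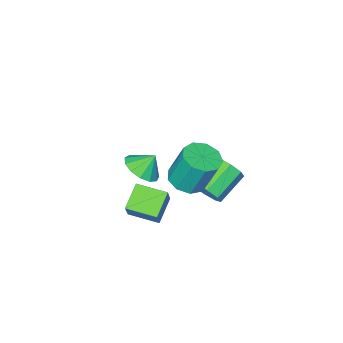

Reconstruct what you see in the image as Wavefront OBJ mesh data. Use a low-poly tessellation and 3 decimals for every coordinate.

v -0.95 0.3 -2.732
v -0.356 0.84 -1.501
v 0.237 0.897 -3.567
v 0.832 1.437 -2.336
v -0.092 -1.117 -2.524
v 0.503 -0.577 -1.293
v 1.096 -0.52 -3.359
v 1.69 0.02 -2.128
v 0.563 3.397 1.899
v 1.101 4.237 1.687
v 0.775 4.943 3.648
v 0.237 4.103 3.861
v 0.428 4.341 1.537
v 0.101 5.047 3.499
v -0.182 4.003 1.557
v -0.509 4.709 3.519
v -0.444 3.382 1.737
v -0.77 4.088 3.699
v -0.234 2.768 1.993
v -0.56 3.473 3.955
v 0.349 2.448 2.205
v 0.022 3.154 4.167
v 1.032 2.572 2.274
v 0.705 3.278 4.236
v 1.496 3.083 2.168
v 1.169 3.788 4.129
v 1.523 3.74 1.936
v 1.197 4.446 3.897
v -1.101 -2.127 -2.08
v -0.365 -1.346 -1.89
v -1.719 -1.773 -1.14
v -0.787 -1.099 -2.261
v -1.309 -1.179 -2.575
v -1.765 -1.559 -2.731
v -2.01 -2.12 -2.681
v -1.966 -2.683 -2.44
v -1.648 -3.07 -2.085
v -1.156 -3.157 -1.728
v -0.646 -2.918 -1.483
v -0.281 -2.427 -1.428
v -0.176 -1.841 -1.58
v -1.185 2.73 -0.633
v -0.847 3.225 0.065
v -2.497 3.046 0.991
v -2.835 2.55 0.293
v -1.164 3.625 -0.421
v -2.813 3.445 0.505
v -1.492 3.5 -1.031
v -3.142 3.321 -0.105
v -1.641 2.924 -1.408
v -3.291 2.745 -0.482
v -1.523 2.234 -1.331
v -3.173 2.055 -0.405
v -1.207 1.835 -0.845
v -2.856 1.655 0.081
v -0.878 1.959 -0.235
v -2.528 1.78 0.691
v -0.729 2.535 0.142
v -2.379 2.356 1.068
f 2 4 1
f 5 2 1
f 1 4 3
f 3 5 1
f 2 8 4
f 6 2 5
f 6 8 2
f 4 8 3
f 7 5 3
f 3 8 7
f 7 6 5
f 8 6 7
f 10 9 13
f 10 13 11
f 11 13 14
f 11 14 12
f 13 9 15
f 13 15 14
f 14 15 16
f 14 16 12
f 15 9 17
f 15 17 16
f 16 17 18
f 16 18 12
f 17 9 19
f 17 19 18
f 18 19 20
f 18 20 12
f 19 9 21
f 19 21 20
f 20 21 22
f 20 22 12
f 21 9 23
f 21 23 22
f 22 23 24
f 22 24 12
f 23 9 25
f 23 25 24
f 24 25 26
f 24 26 12
f 25 9 27
f 25 27 26
f 26 27 28
f 26 28 12
f 27 9 10
f 27 10 28
f 28 10 11
f 28 11 12
f 30 29 32
f 30 32 31
f 32 29 33
f 32 33 31
f 33 29 34
f 33 34 31
f 34 29 35
f 34 35 31
f 35 29 36
f 35 36 31
f 36 29 37
f 36 37 31
f 37 29 38
f 37 38 31
f 38 29 39
f 38 39 31
f 39 29 40
f 39 40 31
f 40 29 41
f 40 41 31
f 41 29 30
f 41 30 31
f 43 42 46
f 43 46 44
f 44 46 47
f 44 47 45
f 46 42 48
f 46 48 47
f 47 48 49
f 47 49 45
f 48 42 50
f 48 50 49
f 49 50 51
f 49 51 45
f 50 42 52
f 50 52 51
f 51 52 53
f 51 53 45
f 52 42 54
f 52 54 53
f 53 54 55
f 53 55 45
f 54 42 56
f 54 56 55
f 55 56 57
f 55 57 45
f 56 42 58
f 56 58 57
f 57 58 59
f 57 59 45
f 58 42 43
f 58 43 59
f 59 43 44
f 59 44 45



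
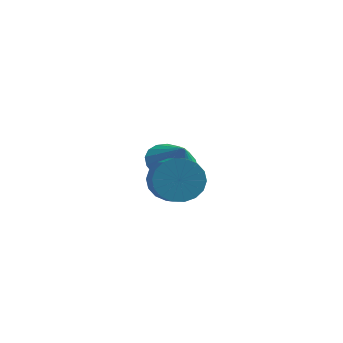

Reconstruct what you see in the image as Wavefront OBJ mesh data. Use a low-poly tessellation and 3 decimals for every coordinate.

v -0.55 4.178 -0.854
v 0.305 4.586 -1.204
v 0.07 3.762 0.174
v 0.126 4.92 -0.962
v -0.186 5.107 -0.698
v -0.57 5.11 -0.465
v -0.951 4.928 -0.309
v -1.252 4.597 -0.261
v -1.414 4.184 -0.331
v -1.405 3.769 -0.504
v -1.226 3.435 -0.746
v -0.914 3.249 -1.01
v -0.529 3.246 -1.243
v -0.149 3.428 -1.399
v 0.152 3.758 -1.447
v 0.314 4.172 -1.377
v 0.641 0.736 0.195
v 1.411 0.94 -0.266
v 1.889 0.147 0.185
v 1.119 -0.056 0.645
v 1.45 1.159 0.078
v 1.928 0.366 0.529
v 1.328 1.294 0.445
v 1.807 0.501 0.896
v 1.071 1.319 0.762
v 1.549 0.526 1.213
v 0.728 1.228 0.967
v 1.207 0.435 1.418
v 0.368 1.04 1.019
v 0.847 0.248 1.47
v 0.062 0.792 0.908
v 0.541 -0.001 1.358
v -0.129 0.533 0.655
v 0.349 -0.26 1.106
v -0.168 0.314 0.311
v 0.31 -0.479 0.762
v -0.047 0.179 -0.056
v 0.432 -0.614 0.395
v 0.211 0.154 -0.373
v 0.689 -0.639 0.078
v 0.553 0.245 -0.578
v 1.032 -0.548 -0.127
v 0.913 0.432 -0.63
v 1.392 -0.36 -0.179
v 1.219 0.681 -0.518
v 1.698 -0.112 -0.068
f 2 1 4
f 2 4 3
f 4 1 5
f 4 5 3
f 5 1 6
f 5 6 3
f 6 1 7
f 6 7 3
f 7 1 8
f 7 8 3
f 8 1 9
f 8 9 3
f 9 1 10
f 9 10 3
f 10 1 11
f 10 11 3
f 11 1 12
f 11 12 3
f 12 1 13
f 12 13 3
f 13 1 14
f 13 14 3
f 14 1 15
f 14 15 3
f 15 1 16
f 15 16 3
f 16 1 2
f 16 2 3
f 18 17 21
f 18 21 19
f 19 21 22
f 19 22 20
f 21 17 23
f 21 23 22
f 22 23 24
f 22 24 20
f 23 17 25
f 23 25 24
f 24 25 26
f 24 26 20
f 25 17 27
f 25 27 26
f 26 27 28
f 26 28 20
f 27 17 29
f 27 29 28
f 28 29 30
f 28 30 20
f 29 17 31
f 29 31 30
f 30 31 32
f 30 32 20
f 31 17 33
f 31 33 32
f 32 33 34
f 32 34 20
f 33 17 35
f 33 35 34
f 34 35 36
f 34 36 20
f 35 17 37
f 35 37 36
f 36 37 38
f 36 38 20
f 37 17 39
f 37 39 38
f 38 39 40
f 38 40 20
f 39 17 41
f 39 41 40
f 40 41 42
f 40 42 20
f 41 17 43
f 41 43 42
f 42 43 44
f 42 44 20
f 43 17 45
f 43 45 44
f 44 45 46
f 44 46 20
f 45 17 18
f 45 18 46
f 46 18 19
f 46 19 20



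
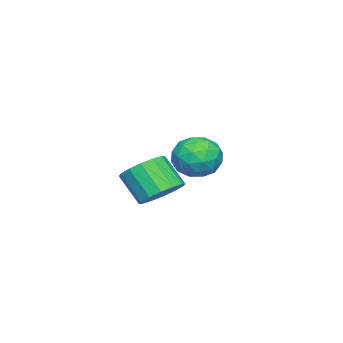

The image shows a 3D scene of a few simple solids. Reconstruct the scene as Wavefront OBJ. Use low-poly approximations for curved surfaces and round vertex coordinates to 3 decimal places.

v -3.41 4.236 3.242
v -2.407 4.646 2.661
v -3.213 2.474 2.339
v -2.21 2.884 1.758
v -2.182 2.693 2.973
v -2.304 3.783 3.531
v -3.316 3.337 1.469
v -3.438 4.427 2.027
v -2.348 4.091 1.565
v -1.648 3.693 2.495
v -3.972 3.427 2.505
v -3.272 3.029 3.435
v -2.926 4.596 3.031
v -2.694 2.524 1.969
v -2.678 2.412 2.683
v -2.088 2.653 2.342
v -2.866 4.088 3.542
v -2.276 4.329 3.201
v -2.143 3.181 3.384
v -3.344 2.791 1.799
v -2.754 3.032 1.458
v -3.532 4.467 2.658
v -2.942 4.708 2.317
v -3.477 3.939 1.616
v -2.302 4.511 2.045
v -2.186 3.475 1.514
v -2.836 3.741 1.344
v -2.908 4.381 1.673
v -1.89 4.277 2.592
v -1.774 3.241 2.06
v -1.758 3.129 2.775
v -1.829 3.769 3.103
v -1.855 3.95 1.947
v -3.846 3.879 2.94
v -3.73 2.843 2.408
v -3.791 3.351 1.897
v -3.862 3.991 2.225
v -3.434 3.645 3.486
v -3.318 2.609 2.955
v -2.712 2.739 3.327
v -2.784 3.379 3.656
v -3.765 3.17 3.053
v 2.064 4.199 2.047
v 3.136 4.143 2.236
v 2.848 3.086 3.562
v 1.776 3.141 3.373
v 2.956 4.579 2.545
v 2.668 3.522 3.87
v 2.537 4.914 2.72
v 2.249 3.857 4.046
v 1.991 5.057 2.715
v 1.703 3.999 4.041
v 1.465 4.97 2.532
v 1.177 3.912 3.857
v 1.099 4.676 2.218
v 0.811 3.619 3.544
v 0.992 4.254 1.858
v 0.704 3.197 3.184
v 1.172 3.818 1.55
v 0.884 2.761 2.875
v 1.591 3.483 1.374
v 1.303 2.426 2.7
v 2.137 3.341 1.379
v 1.849 2.283 2.705
v 2.663 3.428 1.563
v 2.375 2.37 2.888
v 3.029 3.721 1.876
v 2.741 2.664 3.202
f 1 38 17
f 38 12 41
f 17 41 6
f 38 41 17
f 1 17 13
f 17 6 18
f 13 18 2
f 17 18 13
f 1 13 22
f 13 2 23
f 22 23 8
f 13 23 22
f 1 22 34
f 22 8 37
f 34 37 11
f 22 37 34
f 1 34 38
f 34 11 42
f 38 42 12
f 34 42 38
f 2 18 29
f 18 6 32
f 29 32 10
f 18 32 29
f 6 41 19
f 41 12 40
f 19 40 5
f 41 40 19
f 12 42 39
f 42 11 35
f 39 35 3
f 42 35 39
f 11 37 36
f 37 8 24
f 36 24 7
f 37 24 36
f 8 23 28
f 23 2 25
f 28 25 9
f 23 25 28
f 4 30 16
f 30 10 31
f 16 31 5
f 30 31 16
f 4 16 14
f 16 5 15
f 14 15 3
f 16 15 14
f 4 14 21
f 14 3 20
f 21 20 7
f 14 20 21
f 4 21 26
f 21 7 27
f 26 27 9
f 21 27 26
f 4 26 30
f 26 9 33
f 30 33 10
f 26 33 30
f 5 31 19
f 31 10 32
f 19 32 6
f 31 32 19
f 3 15 39
f 15 5 40
f 39 40 12
f 15 40 39
f 7 20 36
f 20 3 35
f 36 35 11
f 20 35 36
f 9 27 28
f 27 7 24
f 28 24 8
f 27 24 28
f 10 33 29
f 33 9 25
f 29 25 2
f 33 25 29
f 44 43 47
f 44 47 45
f 45 47 48
f 45 48 46
f 47 43 49
f 47 49 48
f 48 49 50
f 48 50 46
f 49 43 51
f 49 51 50
f 50 51 52
f 50 52 46
f 51 43 53
f 51 53 52
f 52 53 54
f 52 54 46
f 53 43 55
f 53 55 54
f 54 55 56
f 54 56 46
f 55 43 57
f 55 57 56
f 56 57 58
f 56 58 46
f 57 43 59
f 57 59 58
f 58 59 60
f 58 60 46
f 59 43 61
f 59 61 60
f 60 61 62
f 60 62 46
f 61 43 63
f 61 63 62
f 62 63 64
f 62 64 46
f 63 43 65
f 63 65 64
f 64 65 66
f 64 66 46
f 65 43 67
f 65 67 66
f 66 67 68
f 66 68 46
f 67 43 44
f 67 44 68
f 68 44 45
f 68 45 46

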